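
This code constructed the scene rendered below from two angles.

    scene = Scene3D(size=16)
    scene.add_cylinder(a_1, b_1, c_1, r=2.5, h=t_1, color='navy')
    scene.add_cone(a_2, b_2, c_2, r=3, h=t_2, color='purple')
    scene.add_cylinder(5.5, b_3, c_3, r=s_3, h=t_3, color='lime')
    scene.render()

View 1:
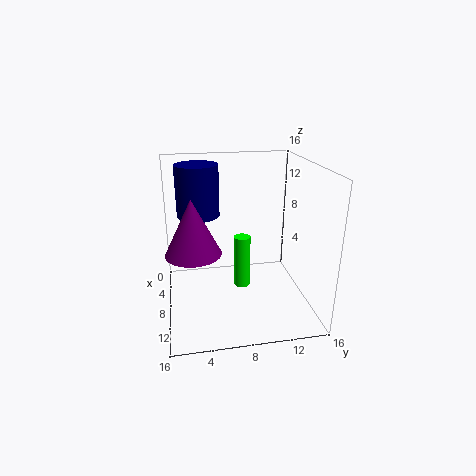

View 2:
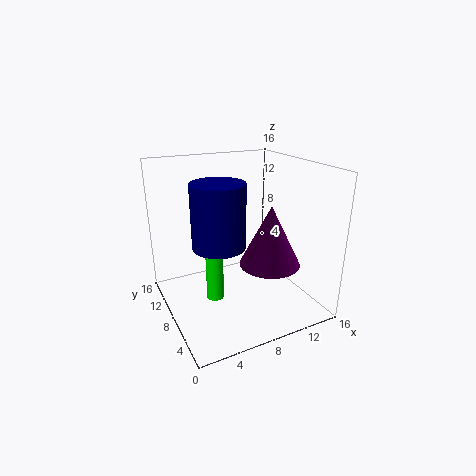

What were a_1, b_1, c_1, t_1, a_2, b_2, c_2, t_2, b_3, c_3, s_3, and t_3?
a_1 = 4
b_1 = 4
c_1 = 9.5
t_1 = 6
a_2 = 9
b_2 = 3
c_2 = 7
t_2 = 6
b_3 = 9
c_3 = 0.5
s_3 = 1
t_3 = 6.5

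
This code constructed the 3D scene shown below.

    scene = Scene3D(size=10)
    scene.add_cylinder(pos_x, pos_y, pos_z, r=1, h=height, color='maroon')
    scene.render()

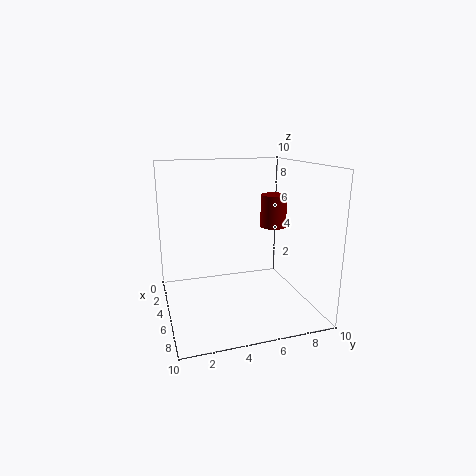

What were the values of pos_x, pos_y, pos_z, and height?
pos_x = 3, pos_y = 8.5, pos_z = 5, height = 2.5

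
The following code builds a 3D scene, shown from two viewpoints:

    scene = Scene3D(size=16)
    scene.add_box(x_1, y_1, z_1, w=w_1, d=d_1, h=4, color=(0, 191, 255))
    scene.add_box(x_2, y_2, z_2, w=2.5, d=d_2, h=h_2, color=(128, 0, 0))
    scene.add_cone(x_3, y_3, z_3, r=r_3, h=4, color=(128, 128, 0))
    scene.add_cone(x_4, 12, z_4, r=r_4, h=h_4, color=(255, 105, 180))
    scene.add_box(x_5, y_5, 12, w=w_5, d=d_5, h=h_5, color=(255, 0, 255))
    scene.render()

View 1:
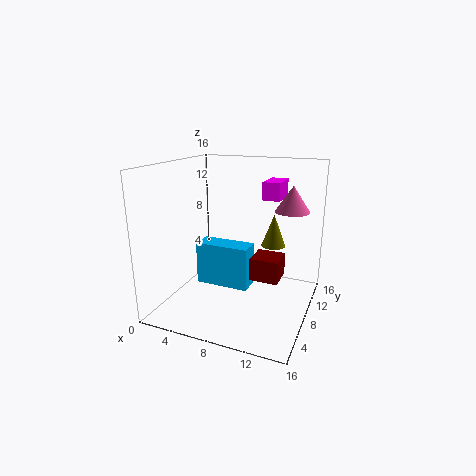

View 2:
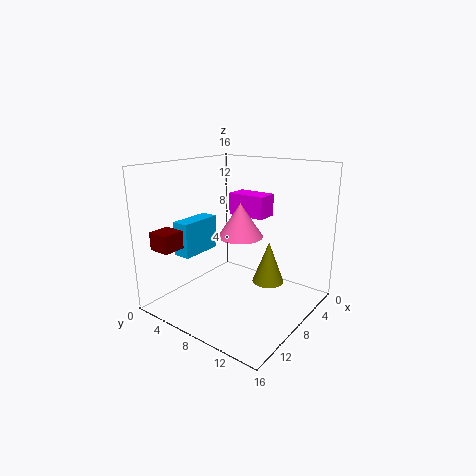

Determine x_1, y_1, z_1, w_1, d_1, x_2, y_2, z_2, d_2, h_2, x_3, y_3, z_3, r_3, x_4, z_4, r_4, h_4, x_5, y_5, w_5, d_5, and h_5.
x_1 = 6.5, y_1 = 1.5, z_1 = 5.5, w_1 = 5, d_1 = 2, x_2 = 12, y_2 = 1, z_2 = 7, d_2 = 2.5, h_2 = 2, x_3 = 10.5, y_3 = 13.5, z_3 = 5.5, r_3 = 1.5, x_4 = 13, z_4 = 10.5, r_4 = 2, h_4 = 3, x_5 = 10, y_5 = 10, w_5 = 2, d_5 = 3.5, h_5 = 2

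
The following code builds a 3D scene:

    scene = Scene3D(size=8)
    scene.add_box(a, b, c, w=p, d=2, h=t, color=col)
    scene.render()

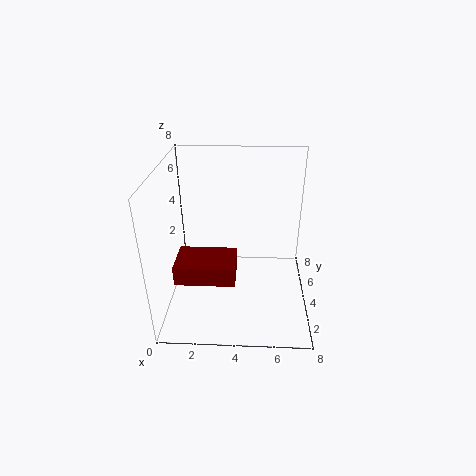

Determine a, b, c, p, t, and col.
a = 1, b = 1, c = 3, p = 3, t = 1, col = 'maroon'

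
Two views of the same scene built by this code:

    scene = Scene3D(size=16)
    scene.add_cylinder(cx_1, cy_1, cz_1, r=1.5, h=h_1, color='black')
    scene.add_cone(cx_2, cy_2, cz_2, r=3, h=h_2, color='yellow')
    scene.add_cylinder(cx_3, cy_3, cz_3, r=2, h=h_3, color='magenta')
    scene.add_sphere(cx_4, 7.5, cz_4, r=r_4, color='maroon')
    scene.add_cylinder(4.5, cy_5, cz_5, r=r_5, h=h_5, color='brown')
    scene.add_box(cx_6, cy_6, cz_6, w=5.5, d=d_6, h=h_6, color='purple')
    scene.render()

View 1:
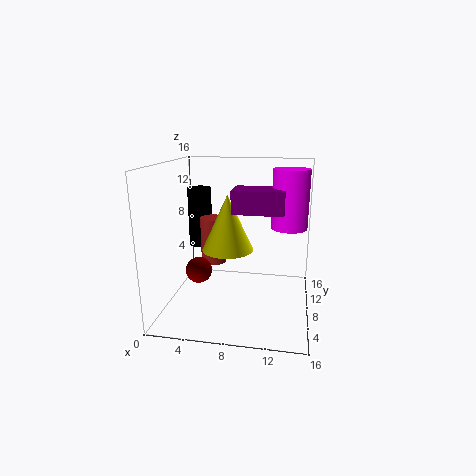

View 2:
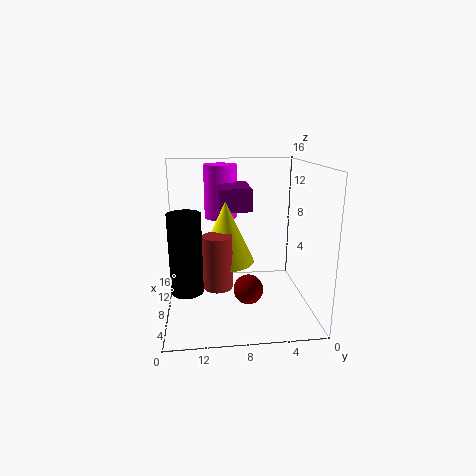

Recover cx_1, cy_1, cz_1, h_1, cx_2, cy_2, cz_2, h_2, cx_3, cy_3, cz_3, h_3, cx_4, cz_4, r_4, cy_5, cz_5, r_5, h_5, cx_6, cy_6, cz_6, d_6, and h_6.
cx_1 = 2; cy_1 = 13.5; cz_1 = 5; h_1 = 7.5; cx_2 = 6.5; cy_2 = 9.5; cz_2 = 6; h_2 = 6.5; cx_3 = 13.5; cy_3 = 9.5; cz_3 = 9; h_3 = 6.5; cx_4 = 3.5; cz_4 = 4; r_4 = 1.5; cy_5 = 10.5; cz_5 = 4; r_5 = 1.5; h_5 = 5.5; cx_6 = 7.5; cy_6 = 6.5; cz_6 = 11; d_6 = 3.5; h_6 = 2.5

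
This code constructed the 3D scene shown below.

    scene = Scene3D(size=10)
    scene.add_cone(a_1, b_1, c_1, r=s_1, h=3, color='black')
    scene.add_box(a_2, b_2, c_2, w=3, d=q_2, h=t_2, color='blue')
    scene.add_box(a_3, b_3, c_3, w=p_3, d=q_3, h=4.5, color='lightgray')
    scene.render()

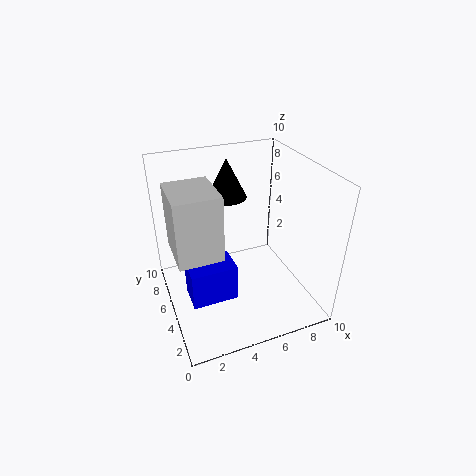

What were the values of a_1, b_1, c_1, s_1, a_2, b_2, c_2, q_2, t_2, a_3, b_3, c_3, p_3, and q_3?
a_1 = 5.5
b_1 = 8.5
c_1 = 6.5
s_1 = 1.5
a_2 = 1
b_2 = 2.5
c_2 = 2
q_2 = 2
t_2 = 2.5
a_3 = 0.5
b_3 = 3.5
c_3 = 4.5
p_3 = 3
q_3 = 3.5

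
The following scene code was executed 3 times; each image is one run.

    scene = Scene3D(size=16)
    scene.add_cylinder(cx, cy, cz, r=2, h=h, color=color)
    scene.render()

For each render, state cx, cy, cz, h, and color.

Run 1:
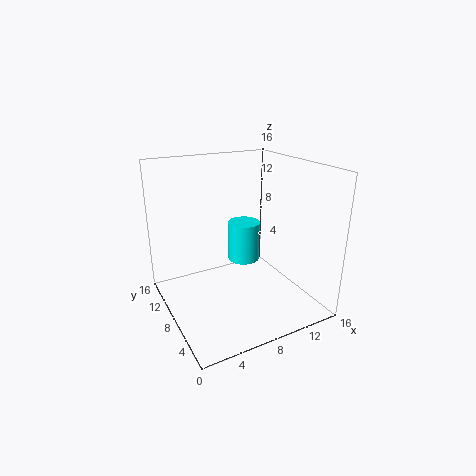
cx = 11, cy = 12, cz = 3, h = 5, color = 'cyan'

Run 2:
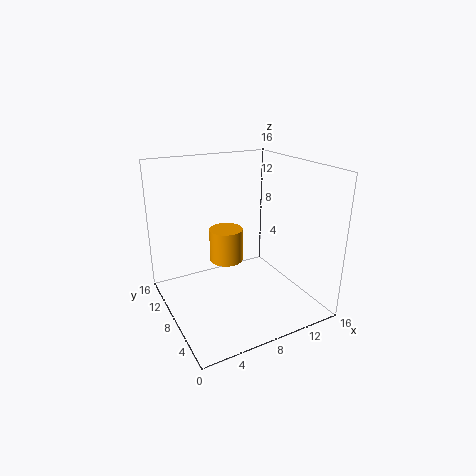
cx = 8, cy = 11, cz = 4, h = 4, color = 'orange'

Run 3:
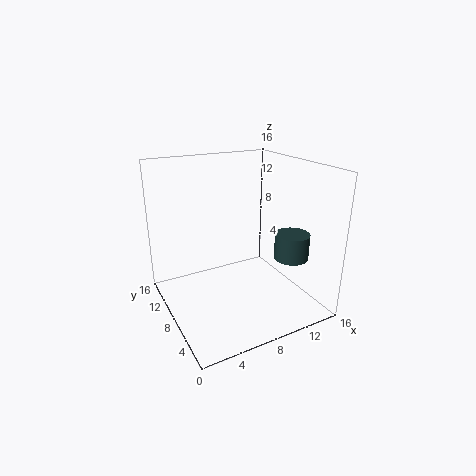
cx = 14, cy = 6, cz = 5, h = 3, color = 'darkslategray'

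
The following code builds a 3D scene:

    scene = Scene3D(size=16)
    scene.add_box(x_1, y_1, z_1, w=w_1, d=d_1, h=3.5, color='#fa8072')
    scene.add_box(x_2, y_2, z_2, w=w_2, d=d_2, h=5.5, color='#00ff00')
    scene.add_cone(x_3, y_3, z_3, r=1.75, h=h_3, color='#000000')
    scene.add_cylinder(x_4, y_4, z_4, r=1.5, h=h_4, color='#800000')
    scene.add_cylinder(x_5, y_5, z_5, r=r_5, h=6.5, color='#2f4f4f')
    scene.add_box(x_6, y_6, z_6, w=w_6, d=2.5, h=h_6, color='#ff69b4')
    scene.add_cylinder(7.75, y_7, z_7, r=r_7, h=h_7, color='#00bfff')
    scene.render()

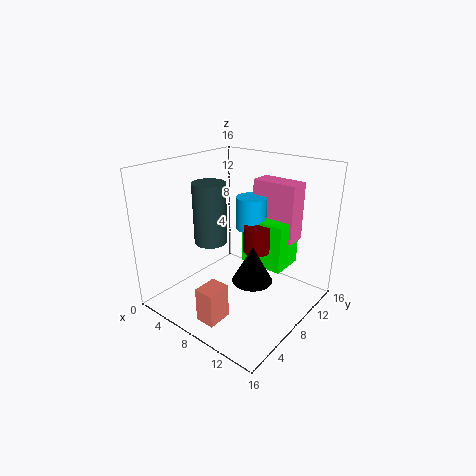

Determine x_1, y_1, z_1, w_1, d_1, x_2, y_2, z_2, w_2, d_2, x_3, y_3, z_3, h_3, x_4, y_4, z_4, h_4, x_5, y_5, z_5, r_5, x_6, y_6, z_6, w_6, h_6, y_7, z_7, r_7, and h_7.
x_1 = 9, y_1 = 0.25, z_1 = 2.25, w_1 = 2, d_1 = 2.5, x_2 = 7, y_2 = 10, z_2 = 4, w_2 = 5.25, d_2 = 4, x_3 = 14, y_3 = 2.5, z_3 = 7.75, h_3 = 3.25, x_4 = 9.5, y_4 = 9.5, z_4 = 6.25, h_4 = 3, x_5 = 6.25, y_5 = 5.5, z_5 = 8, r_5 = 1.75, x_6 = 7.25, y_6 = 11.75, z_6 = 7, w_6 = 5.25, h_6 = 6.75, y_7 = 10.75, z_7 = 8.25, r_7 = 1.75, h_7 = 3.75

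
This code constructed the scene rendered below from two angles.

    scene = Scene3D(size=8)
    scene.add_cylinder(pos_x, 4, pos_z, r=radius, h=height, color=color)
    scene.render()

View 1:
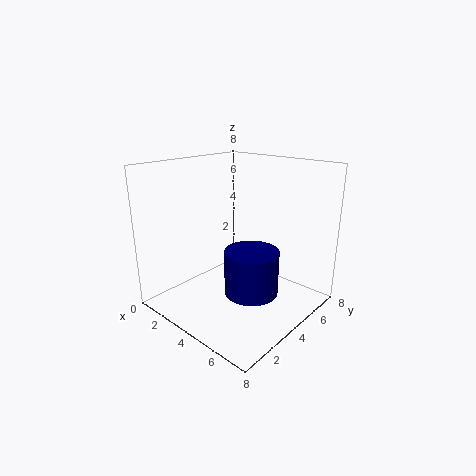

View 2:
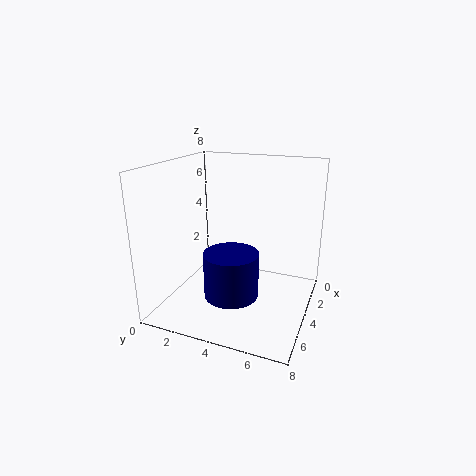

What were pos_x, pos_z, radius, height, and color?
pos_x = 5
pos_z = 1
radius = 1.5
height = 2.5
color = 'navy'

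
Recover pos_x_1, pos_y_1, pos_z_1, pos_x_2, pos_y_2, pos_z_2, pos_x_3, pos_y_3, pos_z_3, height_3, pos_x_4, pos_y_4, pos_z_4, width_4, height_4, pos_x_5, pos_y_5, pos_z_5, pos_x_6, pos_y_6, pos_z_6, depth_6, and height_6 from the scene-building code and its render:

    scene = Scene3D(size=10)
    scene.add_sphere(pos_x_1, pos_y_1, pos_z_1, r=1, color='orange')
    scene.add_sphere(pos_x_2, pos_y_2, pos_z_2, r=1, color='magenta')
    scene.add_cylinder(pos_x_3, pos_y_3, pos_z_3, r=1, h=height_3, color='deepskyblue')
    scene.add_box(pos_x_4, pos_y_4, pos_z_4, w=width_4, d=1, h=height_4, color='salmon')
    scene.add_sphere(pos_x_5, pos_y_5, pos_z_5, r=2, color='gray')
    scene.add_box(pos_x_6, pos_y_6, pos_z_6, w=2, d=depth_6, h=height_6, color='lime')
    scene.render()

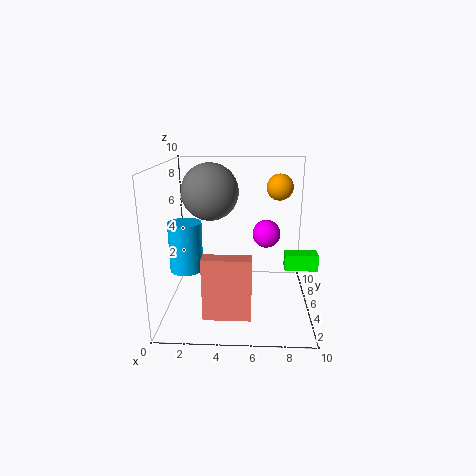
pos_x_1 = 8, pos_y_1 = 8, pos_z_1 = 8, pos_x_2 = 7, pos_y_2 = 6, pos_z_2 = 5, pos_x_3 = 2, pos_y_3 = 2, pos_z_3 = 4, height_3 = 3, pos_x_4 = 3, pos_y_4 = 1, pos_z_4 = 1, width_4 = 3, height_4 = 4, pos_x_5 = 3, pos_y_5 = 6, pos_z_5 = 8, pos_x_6 = 8, pos_y_6 = 2, pos_z_6 = 4, depth_6 = 1, height_6 = 1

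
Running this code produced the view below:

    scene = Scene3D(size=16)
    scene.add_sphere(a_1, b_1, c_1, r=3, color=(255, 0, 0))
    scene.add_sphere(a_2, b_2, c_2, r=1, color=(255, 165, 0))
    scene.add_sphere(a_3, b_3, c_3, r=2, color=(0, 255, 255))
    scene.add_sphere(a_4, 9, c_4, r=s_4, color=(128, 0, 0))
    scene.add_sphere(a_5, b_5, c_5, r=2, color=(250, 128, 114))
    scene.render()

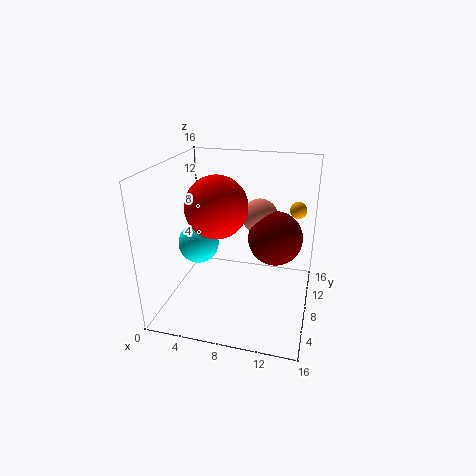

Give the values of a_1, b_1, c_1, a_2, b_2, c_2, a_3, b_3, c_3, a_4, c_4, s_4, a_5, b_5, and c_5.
a_1 = 7
b_1 = 4
c_1 = 13
a_2 = 14
b_2 = 13
c_2 = 10
a_3 = 5
b_3 = 4
c_3 = 9
a_4 = 12
c_4 = 8
s_4 = 3
a_5 = 10
b_5 = 10
c_5 = 10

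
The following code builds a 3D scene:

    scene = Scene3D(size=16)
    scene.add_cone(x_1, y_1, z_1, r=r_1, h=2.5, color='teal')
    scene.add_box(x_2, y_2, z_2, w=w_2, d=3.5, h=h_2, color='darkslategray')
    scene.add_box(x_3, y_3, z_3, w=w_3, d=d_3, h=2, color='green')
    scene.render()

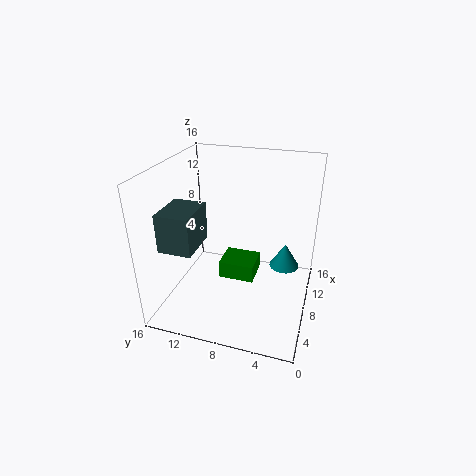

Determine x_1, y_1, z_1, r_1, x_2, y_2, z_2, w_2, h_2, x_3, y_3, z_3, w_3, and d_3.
x_1 = 6.5; y_1 = 2.5; z_1 = 6.5; r_1 = 1.5; x_2 = 2; y_2 = 11; z_2 = 8.5; w_2 = 4.5; h_2 = 4; x_3 = 7; y_3 = 6; z_3 = 3; w_3 = 3.5; d_3 = 4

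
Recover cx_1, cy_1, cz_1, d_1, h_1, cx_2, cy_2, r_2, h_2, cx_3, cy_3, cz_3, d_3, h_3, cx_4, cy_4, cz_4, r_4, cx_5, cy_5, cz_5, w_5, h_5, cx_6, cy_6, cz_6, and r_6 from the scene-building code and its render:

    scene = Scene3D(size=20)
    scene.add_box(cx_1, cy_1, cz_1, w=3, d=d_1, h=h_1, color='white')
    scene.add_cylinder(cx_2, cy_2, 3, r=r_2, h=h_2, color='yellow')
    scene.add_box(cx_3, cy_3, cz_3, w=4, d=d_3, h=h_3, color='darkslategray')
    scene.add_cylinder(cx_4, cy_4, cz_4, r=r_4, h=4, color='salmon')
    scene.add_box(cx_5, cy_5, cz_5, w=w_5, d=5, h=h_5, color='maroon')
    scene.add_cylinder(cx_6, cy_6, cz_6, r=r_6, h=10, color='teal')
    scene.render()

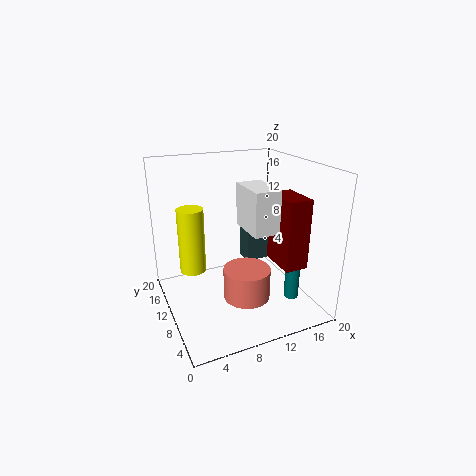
cx_1 = 8, cy_1 = 1, cz_1 = 14, d_1 = 5, h_1 = 5, cx_2 = 5, cy_2 = 16, r_2 = 2, h_2 = 10, cx_3 = 14, cy_3 = 15, cz_3 = 3, d_3 = 3, h_3 = 6, cx_4 = 9, cy_4 = 5, cz_4 = 4, r_4 = 3, cx_5 = 13, cy_5 = 2, cz_5 = 8, w_5 = 3, h_5 = 9, cx_6 = 16, cy_6 = 5, cz_6 = 2, r_6 = 1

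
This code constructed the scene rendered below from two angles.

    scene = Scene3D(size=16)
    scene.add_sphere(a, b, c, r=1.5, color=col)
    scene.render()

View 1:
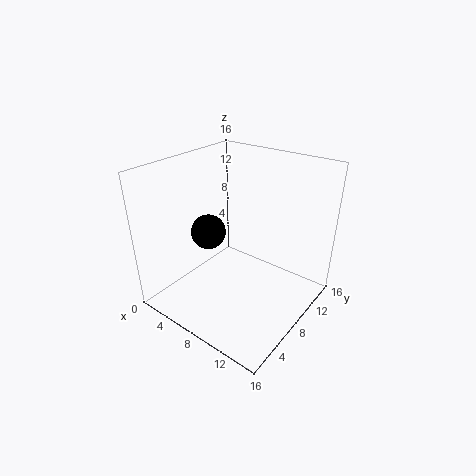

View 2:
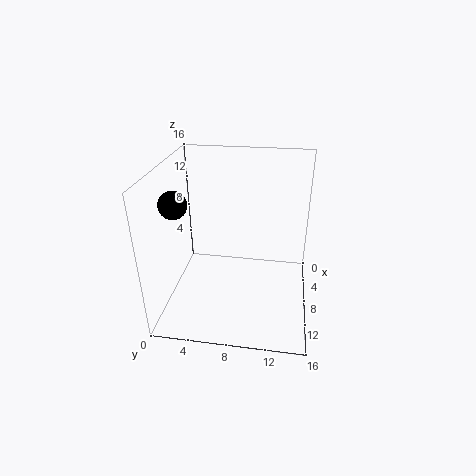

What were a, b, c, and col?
a = 9.75; b = 1.5; c = 12.25; col = 'black'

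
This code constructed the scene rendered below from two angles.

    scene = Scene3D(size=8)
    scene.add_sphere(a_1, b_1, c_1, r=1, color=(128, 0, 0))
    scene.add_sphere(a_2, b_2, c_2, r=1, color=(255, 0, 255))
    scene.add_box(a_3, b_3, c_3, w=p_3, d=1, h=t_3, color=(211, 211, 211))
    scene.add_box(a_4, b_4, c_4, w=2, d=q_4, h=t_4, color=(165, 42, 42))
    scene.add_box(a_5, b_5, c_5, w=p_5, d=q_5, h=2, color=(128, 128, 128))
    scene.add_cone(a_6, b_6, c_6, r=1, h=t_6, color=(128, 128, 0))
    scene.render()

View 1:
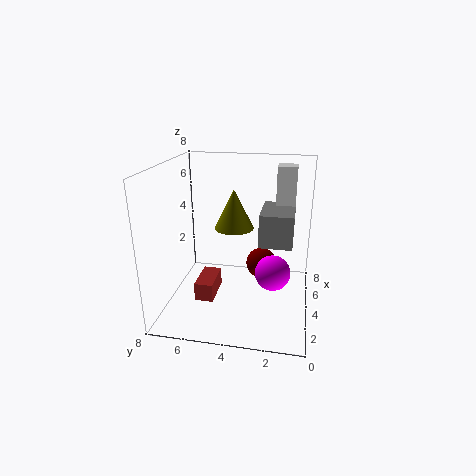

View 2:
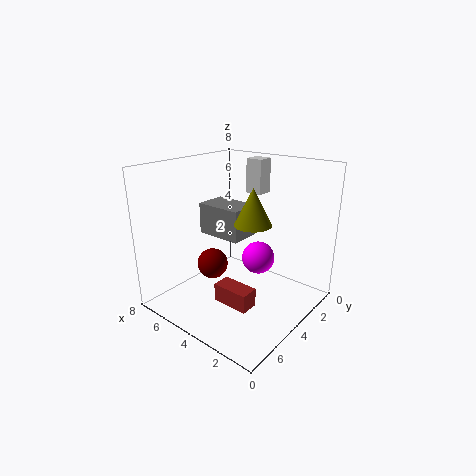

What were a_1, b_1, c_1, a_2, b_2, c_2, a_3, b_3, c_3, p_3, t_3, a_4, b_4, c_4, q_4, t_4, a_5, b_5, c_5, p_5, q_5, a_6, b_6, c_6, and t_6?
a_1 = 7
b_1 = 3
c_1 = 1
a_2 = 4
b_2 = 2
c_2 = 2
a_3 = 4
b_3 = 1
c_3 = 6
p_3 = 1
t_3 = 2
a_4 = 2
b_4 = 5
c_4 = 1
q_4 = 1
t_4 = 1
a_5 = 5
b_5 = 1
c_5 = 3
p_5 = 3
q_5 = 2
a_6 = 3
b_6 = 4
c_6 = 5
t_6 = 2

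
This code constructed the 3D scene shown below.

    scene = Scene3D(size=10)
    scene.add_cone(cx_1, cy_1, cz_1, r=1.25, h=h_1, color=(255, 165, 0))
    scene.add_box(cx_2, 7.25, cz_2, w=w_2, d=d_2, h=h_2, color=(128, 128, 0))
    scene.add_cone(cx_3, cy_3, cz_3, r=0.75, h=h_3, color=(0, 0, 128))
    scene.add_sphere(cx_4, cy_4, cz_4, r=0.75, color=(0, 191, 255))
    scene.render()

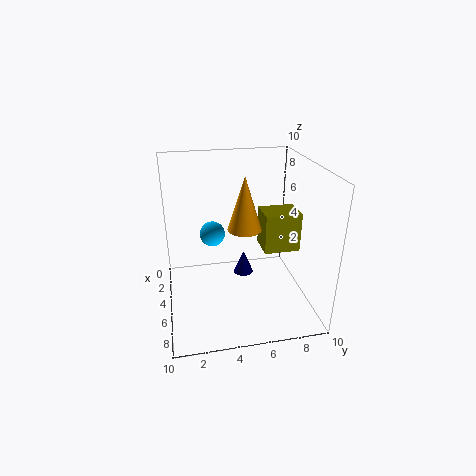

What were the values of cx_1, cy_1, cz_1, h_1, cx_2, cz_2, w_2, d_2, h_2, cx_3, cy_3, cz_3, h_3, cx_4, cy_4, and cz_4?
cx_1 = 3.75; cy_1 = 5.75; cz_1 = 5; h_1 = 4; cx_2 = 2; cz_2 = 3; w_2 = 2.25; d_2 = 2.75; h_2 = 3; cx_3 = 3.5; cy_3 = 5.75; cz_3 = 1.25; h_3 = 1.75; cx_4 = 7; cy_4 = 3; cz_4 = 6.5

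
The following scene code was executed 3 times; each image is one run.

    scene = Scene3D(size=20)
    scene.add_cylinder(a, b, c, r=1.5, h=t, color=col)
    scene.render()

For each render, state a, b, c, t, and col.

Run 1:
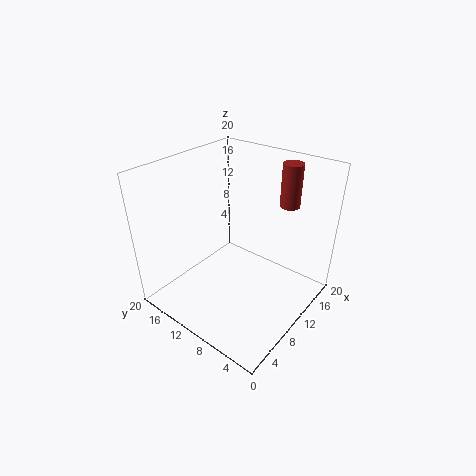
a = 18.5; b = 7; c = 12.5; t = 6.5; col = 'brown'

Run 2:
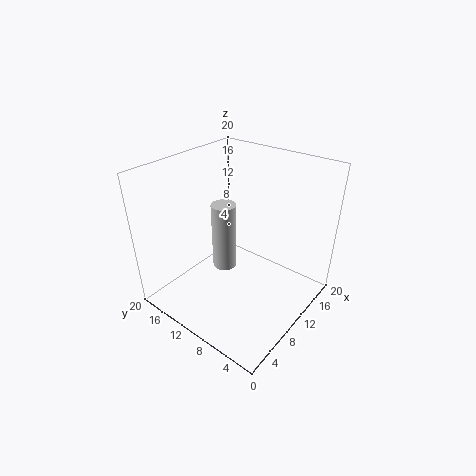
a = 6; b = 9; c = 8.5; t = 8.5; col = 'lightgray'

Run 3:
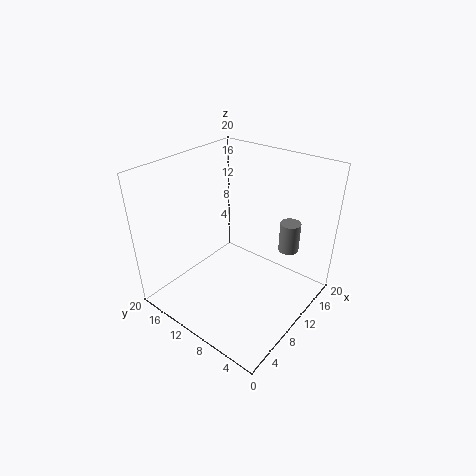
a = 16.5; b = 5.5; c = 6.5; t = 4.5; col = 'gray'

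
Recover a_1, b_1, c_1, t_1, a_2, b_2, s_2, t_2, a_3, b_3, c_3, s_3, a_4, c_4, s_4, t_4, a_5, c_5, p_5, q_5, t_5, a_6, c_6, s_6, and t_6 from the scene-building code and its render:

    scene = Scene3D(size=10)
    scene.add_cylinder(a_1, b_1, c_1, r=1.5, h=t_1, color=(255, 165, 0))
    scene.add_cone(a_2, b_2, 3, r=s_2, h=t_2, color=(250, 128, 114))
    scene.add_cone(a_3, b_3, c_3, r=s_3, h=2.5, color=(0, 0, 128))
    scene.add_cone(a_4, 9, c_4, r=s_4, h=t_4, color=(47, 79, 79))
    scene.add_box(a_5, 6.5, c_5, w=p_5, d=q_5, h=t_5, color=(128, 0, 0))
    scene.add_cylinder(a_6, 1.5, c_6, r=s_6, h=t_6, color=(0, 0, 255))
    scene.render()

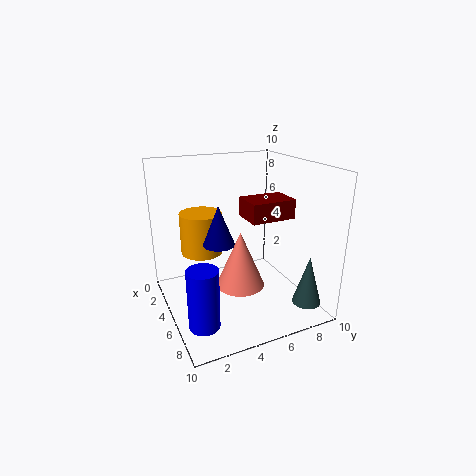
a_1 = 3; b_1 = 3; c_1 = 3.5; t_1 = 3; a_2 = 7.5; b_2 = 4; s_2 = 1.5; t_2 = 3.5; a_3 = 6.5; b_3 = 3; c_3 = 5.5; s_3 = 1; a_4 = 8; c_4 = 0.5; s_4 = 1; t_4 = 3.5; a_5 = 2; c_5 = 5.5; p_5 = 2.5; q_5 = 3.5; t_5 = 1.5; a_6 = 7.5; c_6 = 0.5; s_6 = 1; t_6 = 4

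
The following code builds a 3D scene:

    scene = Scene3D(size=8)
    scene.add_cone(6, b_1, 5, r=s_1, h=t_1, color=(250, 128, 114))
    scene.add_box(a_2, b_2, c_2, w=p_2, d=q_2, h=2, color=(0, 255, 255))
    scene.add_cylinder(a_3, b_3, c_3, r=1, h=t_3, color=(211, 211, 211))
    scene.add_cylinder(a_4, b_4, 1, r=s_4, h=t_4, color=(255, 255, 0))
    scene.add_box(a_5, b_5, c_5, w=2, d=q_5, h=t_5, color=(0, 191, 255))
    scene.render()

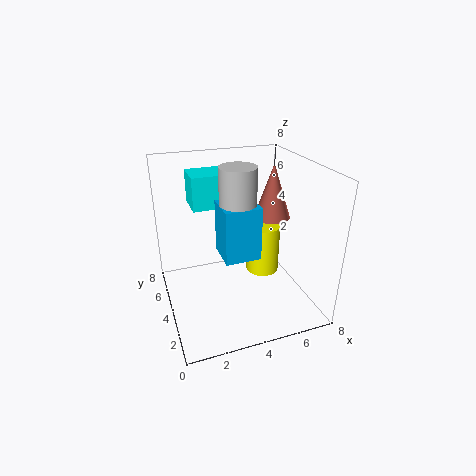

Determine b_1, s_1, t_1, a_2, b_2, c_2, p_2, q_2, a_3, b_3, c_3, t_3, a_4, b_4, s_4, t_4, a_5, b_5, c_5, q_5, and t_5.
b_1 = 4, s_1 = 1, t_1 = 3, a_2 = 2, b_2 = 6, c_2 = 5, p_2 = 3, q_2 = 2, a_3 = 4, b_3 = 4, c_3 = 6, t_3 = 2, a_4 = 6, b_4 = 5, s_4 = 1, t_4 = 3, a_5 = 3, b_5 = 3, c_5 = 3, q_5 = 2, t_5 = 3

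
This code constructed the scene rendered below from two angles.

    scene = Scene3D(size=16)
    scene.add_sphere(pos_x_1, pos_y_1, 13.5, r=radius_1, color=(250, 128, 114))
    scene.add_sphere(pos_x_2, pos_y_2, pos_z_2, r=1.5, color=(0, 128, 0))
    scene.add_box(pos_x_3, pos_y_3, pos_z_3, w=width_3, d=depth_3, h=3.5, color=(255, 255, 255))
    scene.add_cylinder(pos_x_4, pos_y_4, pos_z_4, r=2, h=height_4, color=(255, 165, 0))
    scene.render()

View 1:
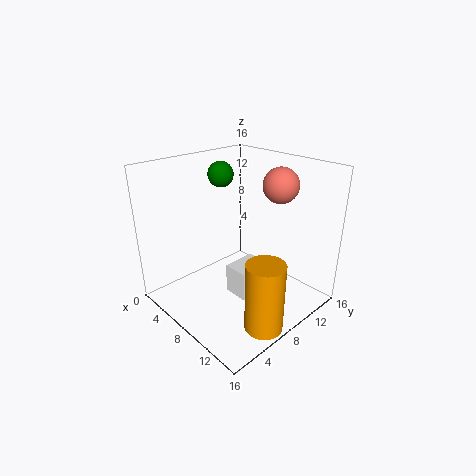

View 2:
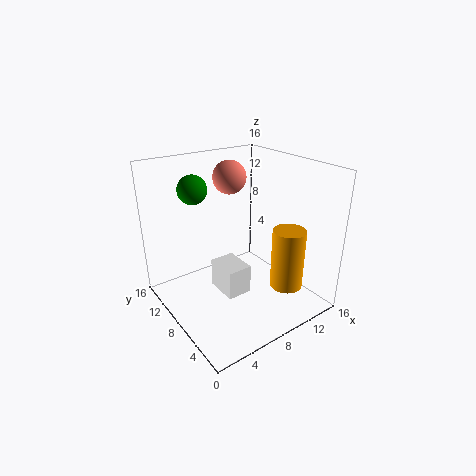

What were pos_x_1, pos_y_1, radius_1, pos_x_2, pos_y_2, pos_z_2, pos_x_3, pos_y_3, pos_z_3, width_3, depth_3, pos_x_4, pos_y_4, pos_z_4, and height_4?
pos_x_1 = 10
pos_y_1 = 12.5
radius_1 = 2
pos_x_2 = 3.5
pos_y_2 = 9.5
pos_z_2 = 14
pos_x_3 = 6.5
pos_y_3 = 7.5
pos_z_3 = 0.5
width_3 = 3
depth_3 = 4
pos_x_4 = 14
pos_y_4 = 6
pos_z_4 = 0.5
height_4 = 7.5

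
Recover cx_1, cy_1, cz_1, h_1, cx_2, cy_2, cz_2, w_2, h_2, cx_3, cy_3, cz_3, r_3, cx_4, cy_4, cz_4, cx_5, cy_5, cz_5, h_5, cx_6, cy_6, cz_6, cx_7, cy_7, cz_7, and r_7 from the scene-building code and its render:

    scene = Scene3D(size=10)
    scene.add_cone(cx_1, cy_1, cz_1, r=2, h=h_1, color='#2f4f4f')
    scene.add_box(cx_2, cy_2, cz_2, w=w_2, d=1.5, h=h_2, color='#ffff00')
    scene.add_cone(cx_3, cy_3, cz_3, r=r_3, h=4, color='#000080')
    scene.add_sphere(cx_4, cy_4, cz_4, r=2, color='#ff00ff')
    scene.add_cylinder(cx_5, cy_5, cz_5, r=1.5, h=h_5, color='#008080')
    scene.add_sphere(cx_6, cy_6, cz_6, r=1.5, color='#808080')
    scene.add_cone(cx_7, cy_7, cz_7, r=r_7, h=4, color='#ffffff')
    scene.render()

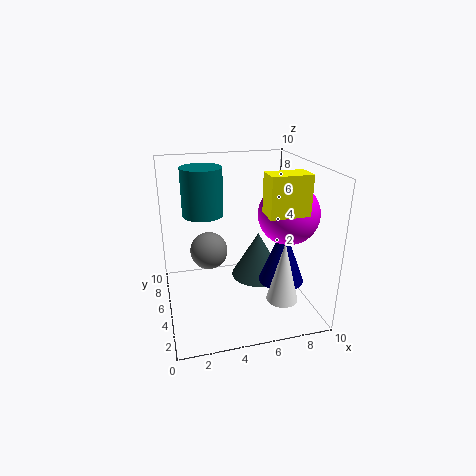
cx_1 = 7
cy_1 = 6.5
cz_1 = 1
h_1 = 3.5
cx_2 = 6
cy_2 = 1.5
cz_2 = 7.5
w_2 = 2.5
h_2 = 2.5
cx_3 = 7.5
cy_3 = 3
cz_3 = 2.5
r_3 = 1.5
cx_4 = 8
cy_4 = 3.5
cz_4 = 7
cx_5 = 3
cy_5 = 7.5
cz_5 = 6
h_5 = 3.5
cx_6 = 3.5
cy_6 = 8.5
cz_6 = 2.5
cx_7 = 7
cy_7 = 1.5
cz_7 = 2
r_7 = 1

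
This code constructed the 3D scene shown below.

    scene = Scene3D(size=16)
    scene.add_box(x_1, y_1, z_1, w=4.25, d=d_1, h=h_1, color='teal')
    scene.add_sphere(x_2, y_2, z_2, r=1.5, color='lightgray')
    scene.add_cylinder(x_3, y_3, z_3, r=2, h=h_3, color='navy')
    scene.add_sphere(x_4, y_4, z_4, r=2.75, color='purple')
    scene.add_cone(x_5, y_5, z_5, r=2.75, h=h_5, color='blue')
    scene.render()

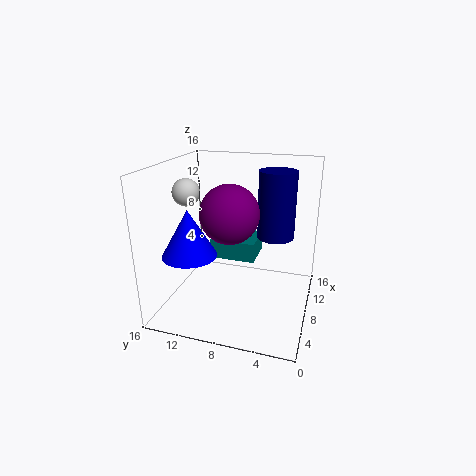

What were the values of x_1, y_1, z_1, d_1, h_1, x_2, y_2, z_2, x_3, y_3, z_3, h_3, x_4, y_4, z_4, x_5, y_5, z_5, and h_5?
x_1 = 8.25; y_1 = 6.25; z_1 = 5; d_1 = 5.25; h_1 = 2.25; x_2 = 7; y_2 = 13.5; z_2 = 13; x_3 = 9; y_3 = 4; z_3 = 8.25; h_3 = 7.25; x_4 = 3; y_4 = 7.25; z_4 = 12.5; x_5 = 3; y_5 = 11.5; z_5 = 7.75; h_5 = 4.75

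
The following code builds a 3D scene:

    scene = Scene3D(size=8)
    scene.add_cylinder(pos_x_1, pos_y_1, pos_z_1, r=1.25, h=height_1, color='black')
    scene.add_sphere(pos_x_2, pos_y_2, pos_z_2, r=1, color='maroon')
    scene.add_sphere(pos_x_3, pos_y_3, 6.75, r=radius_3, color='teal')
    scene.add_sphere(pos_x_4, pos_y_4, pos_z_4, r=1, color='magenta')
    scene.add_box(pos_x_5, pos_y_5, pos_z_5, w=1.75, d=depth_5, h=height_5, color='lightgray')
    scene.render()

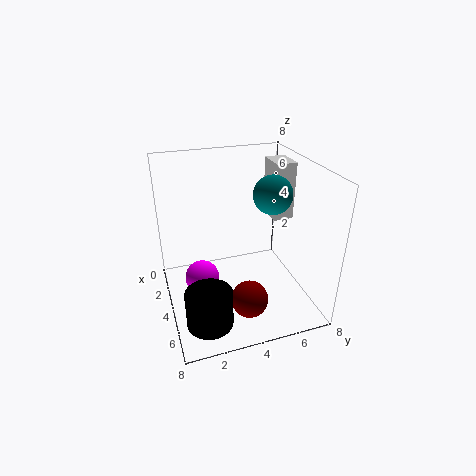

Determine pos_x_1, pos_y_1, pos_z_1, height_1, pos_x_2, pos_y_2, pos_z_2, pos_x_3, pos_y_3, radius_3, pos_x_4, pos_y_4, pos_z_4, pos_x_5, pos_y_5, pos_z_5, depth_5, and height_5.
pos_x_1 = 6; pos_y_1 = 1.75; pos_z_1 = 0.25; height_1 = 2; pos_x_2 = 6; pos_y_2 = 4; pos_z_2 = 1.25; pos_x_3 = 5; pos_y_3 = 5.5; radius_3 = 1; pos_x_4 = 3.25; pos_y_4 = 2; pos_z_4 = 1.25; pos_x_5 = 1; pos_y_5 = 6.75; pos_z_5 = 4; depth_5 = 1.25; height_5 = 3.5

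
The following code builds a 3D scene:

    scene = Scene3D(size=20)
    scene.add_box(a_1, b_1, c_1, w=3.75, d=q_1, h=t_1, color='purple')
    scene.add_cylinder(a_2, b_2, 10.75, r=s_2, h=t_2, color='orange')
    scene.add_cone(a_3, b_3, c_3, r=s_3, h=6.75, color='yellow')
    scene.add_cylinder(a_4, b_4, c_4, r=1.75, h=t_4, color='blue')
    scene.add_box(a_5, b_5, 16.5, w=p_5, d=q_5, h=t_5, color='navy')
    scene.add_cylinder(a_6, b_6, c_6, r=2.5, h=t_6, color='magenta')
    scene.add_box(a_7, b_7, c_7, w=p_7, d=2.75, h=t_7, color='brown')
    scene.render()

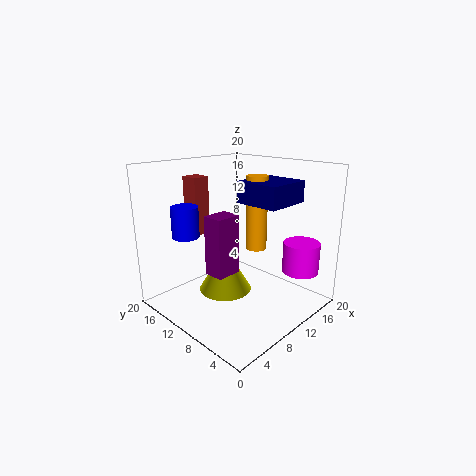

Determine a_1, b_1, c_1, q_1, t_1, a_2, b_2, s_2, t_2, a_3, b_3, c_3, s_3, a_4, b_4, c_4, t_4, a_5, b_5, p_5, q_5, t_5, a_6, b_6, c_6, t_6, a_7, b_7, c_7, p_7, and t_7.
a_1 = 6.5; b_1 = 10; c_1 = 4.75; q_1 = 3; t_1 = 8.5; a_2 = 7.75; b_2 = 4.75; s_2 = 1.25; t_2 = 8.75; a_3 = 10.75; b_3 = 13.5; c_3 = 0.5; s_3 = 4; a_4 = 3.25; b_4 = 12.75; c_4 = 11.25; t_4 = 4; a_5 = 5.75; b_5 = 0.75; p_5 = 5.5; q_5 = 5.25; t_5 = 2.5; a_6 = 15.25; b_6 = 3; c_6 = 5.5; t_6 = 4.25; a_7 = 7.75; b_7 = 16.25; c_7 = 9.25; p_7 = 2.5; t_7 = 8.5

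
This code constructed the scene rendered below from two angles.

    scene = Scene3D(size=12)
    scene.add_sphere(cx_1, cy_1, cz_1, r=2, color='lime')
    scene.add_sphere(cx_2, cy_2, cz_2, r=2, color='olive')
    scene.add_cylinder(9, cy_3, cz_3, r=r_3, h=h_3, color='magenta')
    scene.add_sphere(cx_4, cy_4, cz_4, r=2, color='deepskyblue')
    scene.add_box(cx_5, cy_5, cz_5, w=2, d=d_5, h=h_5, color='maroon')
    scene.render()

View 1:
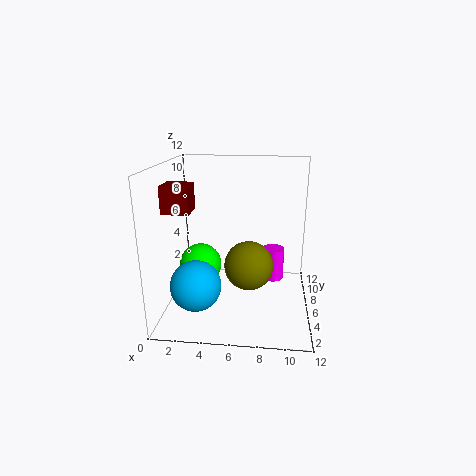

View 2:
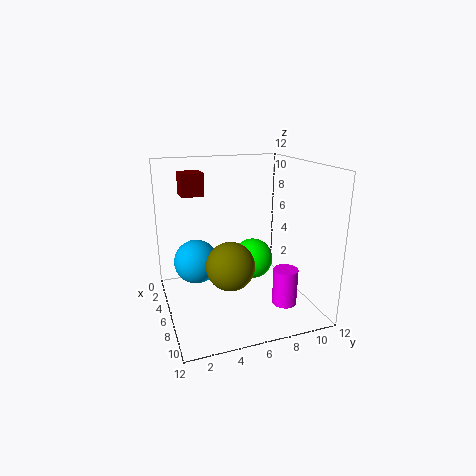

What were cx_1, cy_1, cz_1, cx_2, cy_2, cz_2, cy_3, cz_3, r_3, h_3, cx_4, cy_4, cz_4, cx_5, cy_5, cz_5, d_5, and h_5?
cx_1 = 2; cy_1 = 9; cz_1 = 2; cx_2 = 7; cy_2 = 5; cz_2 = 4; cy_3 = 9; cz_3 = 1; r_3 = 1; h_3 = 3; cx_4 = 3; cy_4 = 3; cz_4 = 3; cx_5 = 1; cy_5 = 2; cz_5 = 9; d_5 = 2; h_5 = 2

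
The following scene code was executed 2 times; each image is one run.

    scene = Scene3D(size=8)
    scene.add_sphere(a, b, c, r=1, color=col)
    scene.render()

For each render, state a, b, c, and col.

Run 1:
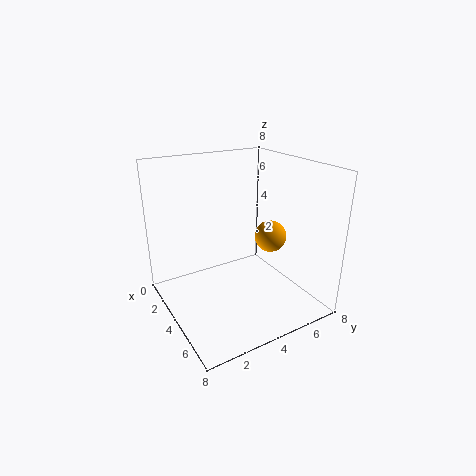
a = 3
b = 7
c = 3
col = 'orange'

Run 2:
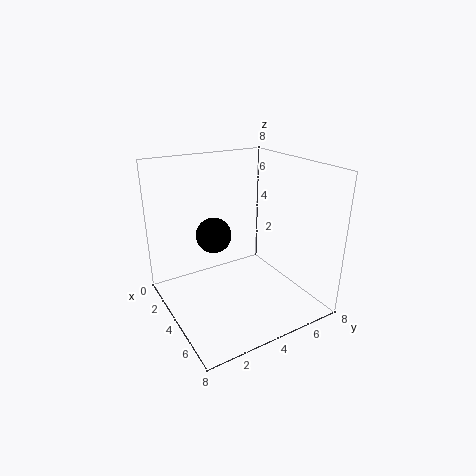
a = 3
b = 3
c = 4
col = 'black'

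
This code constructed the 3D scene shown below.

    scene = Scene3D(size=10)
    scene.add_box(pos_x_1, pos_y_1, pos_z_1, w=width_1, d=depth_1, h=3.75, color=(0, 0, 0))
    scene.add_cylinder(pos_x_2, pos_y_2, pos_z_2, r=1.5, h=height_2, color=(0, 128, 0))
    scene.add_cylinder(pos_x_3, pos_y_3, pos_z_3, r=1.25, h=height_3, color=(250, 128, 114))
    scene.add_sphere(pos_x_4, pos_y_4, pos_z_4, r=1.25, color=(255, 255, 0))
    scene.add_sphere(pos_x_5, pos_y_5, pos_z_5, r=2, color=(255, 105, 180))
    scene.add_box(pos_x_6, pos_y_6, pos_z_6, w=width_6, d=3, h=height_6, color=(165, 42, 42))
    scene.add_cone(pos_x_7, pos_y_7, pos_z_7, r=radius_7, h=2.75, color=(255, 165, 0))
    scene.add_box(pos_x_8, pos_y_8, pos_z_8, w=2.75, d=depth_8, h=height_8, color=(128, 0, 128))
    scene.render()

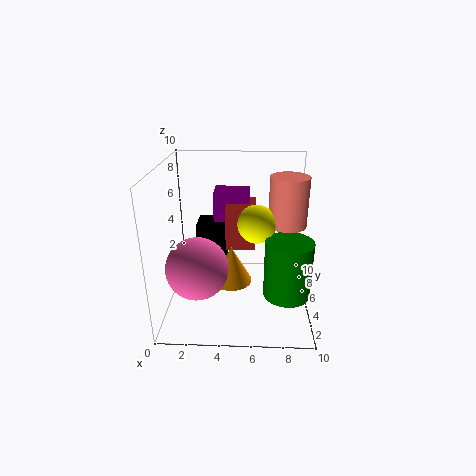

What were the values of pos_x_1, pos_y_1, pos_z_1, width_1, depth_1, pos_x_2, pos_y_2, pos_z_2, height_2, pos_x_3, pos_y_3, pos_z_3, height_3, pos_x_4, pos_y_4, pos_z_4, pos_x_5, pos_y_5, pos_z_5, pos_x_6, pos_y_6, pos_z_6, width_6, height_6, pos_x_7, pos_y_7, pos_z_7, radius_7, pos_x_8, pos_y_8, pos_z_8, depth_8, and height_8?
pos_x_1 = 1.75, pos_y_1 = 6.75, pos_z_1 = 1.25, width_1 = 2.25, depth_1 = 2.5, pos_x_2 = 8.25, pos_y_2 = 2.5, pos_z_2 = 2.25, height_2 = 3.75, pos_x_3 = 8.25, pos_y_3 = 4.5, pos_z_3 = 6.25, height_3 = 3.25, pos_x_4 = 6.25, pos_y_4 = 4, pos_z_4 = 6.5, pos_x_5 = 2.5, pos_y_5 = 2.5, pos_z_5 = 4, pos_x_6 = 4, pos_y_6 = 6.5, pos_z_6 = 3.25, width_6 = 2.25, height_6 = 3.25, pos_x_7 = 4.5, pos_y_7 = 5.5, pos_z_7 = 1.25, radius_7 = 1.5, pos_x_8 = 3, pos_y_8 = 7.75, pos_z_8 = 3.75, depth_8 = 2.25, height_8 = 3.5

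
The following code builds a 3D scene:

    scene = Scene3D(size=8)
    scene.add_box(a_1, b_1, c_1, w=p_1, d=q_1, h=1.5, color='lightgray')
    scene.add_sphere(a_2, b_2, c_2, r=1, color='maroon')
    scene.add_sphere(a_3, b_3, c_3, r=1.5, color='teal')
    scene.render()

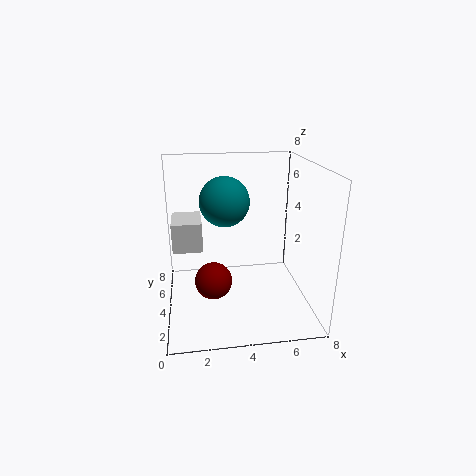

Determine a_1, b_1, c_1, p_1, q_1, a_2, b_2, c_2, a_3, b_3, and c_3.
a_1 = 0.5; b_1 = 2.5; c_1 = 4; p_1 = 1.5; q_1 = 2; a_2 = 2.5; b_2 = 3; c_2 = 2; a_3 = 3.5; b_3 = 6; c_3 = 5.5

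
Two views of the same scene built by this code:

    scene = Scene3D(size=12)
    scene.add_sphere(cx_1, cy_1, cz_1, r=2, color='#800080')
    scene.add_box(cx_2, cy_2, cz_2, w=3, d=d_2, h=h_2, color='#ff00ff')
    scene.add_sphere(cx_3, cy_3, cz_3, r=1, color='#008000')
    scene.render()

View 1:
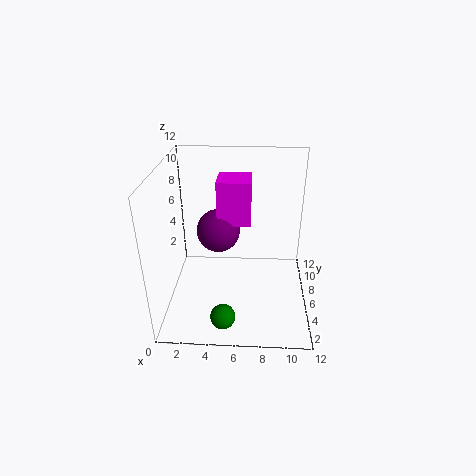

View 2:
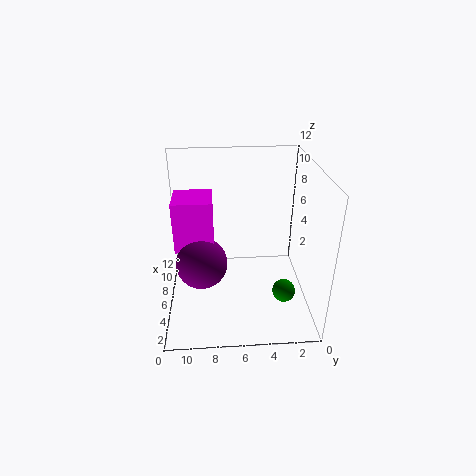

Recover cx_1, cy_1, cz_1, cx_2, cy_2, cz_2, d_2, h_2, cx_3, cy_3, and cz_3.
cx_1 = 4, cy_1 = 9, cz_1 = 5, cx_2 = 4, cy_2 = 8, cz_2 = 6, d_2 = 3, h_2 = 4, cx_3 = 5, cy_3 = 2, cz_3 = 1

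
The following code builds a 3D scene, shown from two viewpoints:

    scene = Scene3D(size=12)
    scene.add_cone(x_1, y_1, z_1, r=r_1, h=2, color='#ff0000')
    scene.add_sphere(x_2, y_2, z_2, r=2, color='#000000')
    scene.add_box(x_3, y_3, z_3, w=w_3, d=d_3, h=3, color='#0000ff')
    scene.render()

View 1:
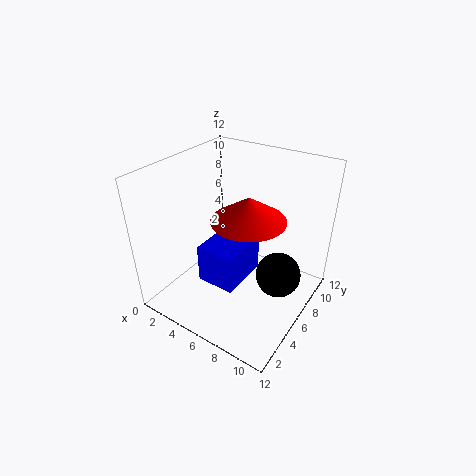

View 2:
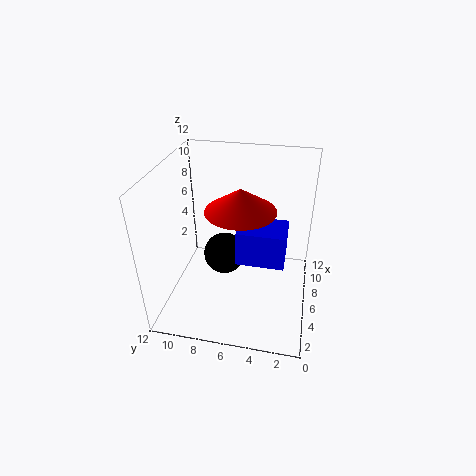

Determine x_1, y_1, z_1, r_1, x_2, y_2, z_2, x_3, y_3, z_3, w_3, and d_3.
x_1 = 7
y_1 = 6
z_1 = 8
r_1 = 3
x_2 = 9
y_2 = 8
z_2 = 2
x_3 = 5
y_3 = 2
z_3 = 4
w_3 = 3
d_3 = 4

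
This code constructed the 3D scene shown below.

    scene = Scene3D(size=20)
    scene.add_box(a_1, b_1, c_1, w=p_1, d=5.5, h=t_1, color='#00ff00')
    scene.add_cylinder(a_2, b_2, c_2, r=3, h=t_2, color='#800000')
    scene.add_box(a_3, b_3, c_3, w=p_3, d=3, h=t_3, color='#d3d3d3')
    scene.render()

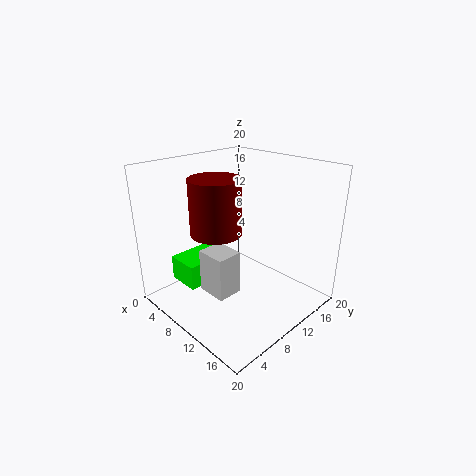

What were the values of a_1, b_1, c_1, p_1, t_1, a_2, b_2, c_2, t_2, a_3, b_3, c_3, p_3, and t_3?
a_1 = 8
b_1 = 0.5
c_1 = 7
p_1 = 4
t_1 = 3
a_2 = 12.5
b_2 = 4
c_2 = 13.5
t_2 = 6.5
a_3 = 13
b_3 = 1
c_3 = 7.5
p_3 = 3.5
t_3 = 5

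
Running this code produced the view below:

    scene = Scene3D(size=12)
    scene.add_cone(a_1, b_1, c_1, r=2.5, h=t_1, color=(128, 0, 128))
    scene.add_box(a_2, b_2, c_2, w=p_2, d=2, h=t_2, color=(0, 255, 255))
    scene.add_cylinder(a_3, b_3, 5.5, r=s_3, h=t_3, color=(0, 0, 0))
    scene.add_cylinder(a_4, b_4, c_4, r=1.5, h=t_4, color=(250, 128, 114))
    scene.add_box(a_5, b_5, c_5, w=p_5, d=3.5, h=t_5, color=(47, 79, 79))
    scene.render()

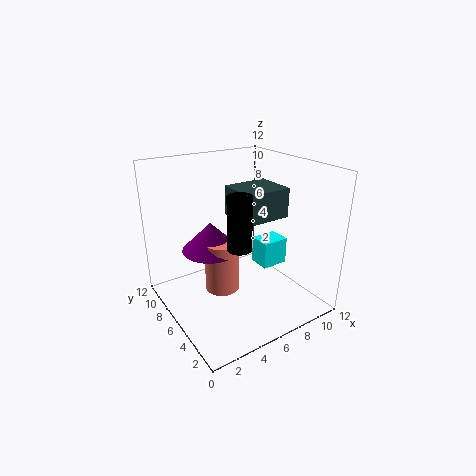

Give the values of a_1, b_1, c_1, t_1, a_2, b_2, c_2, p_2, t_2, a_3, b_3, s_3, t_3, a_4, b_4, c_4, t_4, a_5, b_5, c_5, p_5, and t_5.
a_1 = 4.5, b_1 = 8, c_1 = 4.5, t_1 = 2.5, a_2 = 9, b_2 = 6, c_2 = 2, p_2 = 2.5, t_2 = 2.5, a_3 = 5.5, b_3 = 5, s_3 = 1, t_3 = 4.5, a_4 = 5, b_4 = 7, c_4 = 1, t_4 = 4.5, a_5 = 6, b_5 = 4.5, c_5 = 7.5, p_5 = 4, t_5 = 2.5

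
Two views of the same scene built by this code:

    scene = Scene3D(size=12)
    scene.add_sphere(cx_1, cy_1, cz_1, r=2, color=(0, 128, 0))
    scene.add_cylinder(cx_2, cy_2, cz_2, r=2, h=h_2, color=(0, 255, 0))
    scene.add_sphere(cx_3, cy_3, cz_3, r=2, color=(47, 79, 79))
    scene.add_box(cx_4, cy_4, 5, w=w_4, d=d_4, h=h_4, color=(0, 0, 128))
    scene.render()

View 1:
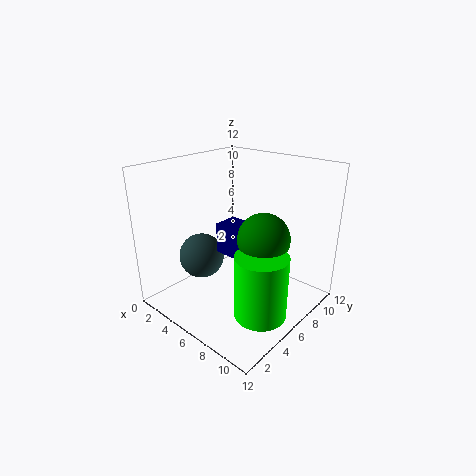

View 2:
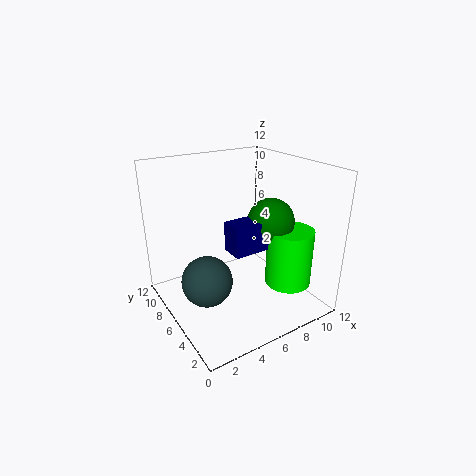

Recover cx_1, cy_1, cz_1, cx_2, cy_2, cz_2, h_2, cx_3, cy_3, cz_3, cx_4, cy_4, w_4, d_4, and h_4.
cx_1 = 9
cy_1 = 5.5
cz_1 = 7
cx_2 = 10
cy_2 = 4
cz_2 = 1.5
h_2 = 5
cx_3 = 2.5
cy_3 = 5
cz_3 = 3.5
cx_4 = 5
cy_4 = 4.5
w_4 = 3.5
d_4 = 2
h_4 = 2.5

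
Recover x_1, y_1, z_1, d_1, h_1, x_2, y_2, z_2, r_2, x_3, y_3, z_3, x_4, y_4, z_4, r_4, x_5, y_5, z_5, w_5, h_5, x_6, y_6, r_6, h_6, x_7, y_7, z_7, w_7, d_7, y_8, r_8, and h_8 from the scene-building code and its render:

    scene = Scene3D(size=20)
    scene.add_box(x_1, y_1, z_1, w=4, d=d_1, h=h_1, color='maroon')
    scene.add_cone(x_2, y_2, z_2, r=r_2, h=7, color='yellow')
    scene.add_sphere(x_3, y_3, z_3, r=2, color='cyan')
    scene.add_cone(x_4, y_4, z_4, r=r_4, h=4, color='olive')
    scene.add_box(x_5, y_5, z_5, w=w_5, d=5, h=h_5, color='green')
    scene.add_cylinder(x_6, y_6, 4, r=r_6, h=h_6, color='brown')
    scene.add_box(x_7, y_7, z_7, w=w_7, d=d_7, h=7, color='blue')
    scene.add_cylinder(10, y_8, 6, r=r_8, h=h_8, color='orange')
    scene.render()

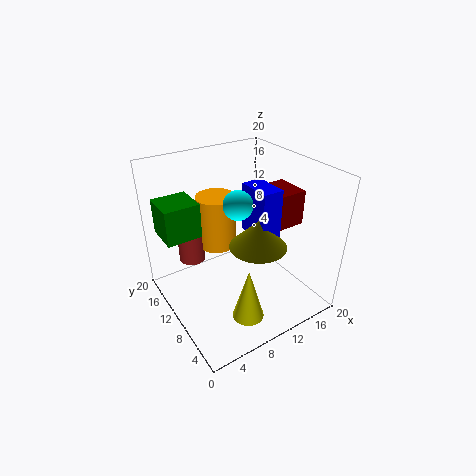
x_1 = 15
y_1 = 7
z_1 = 11
d_1 = 5
h_1 = 5
x_2 = 7
y_2 = 3
z_2 = 3
r_2 = 2
x_3 = 10
y_3 = 10
z_3 = 15
x_4 = 12
y_4 = 8
z_4 = 9
r_4 = 4
x_5 = 1
y_5 = 13
z_5 = 10
w_5 = 5
h_5 = 5
x_6 = 6
y_6 = 17
r_6 = 2
h_6 = 7
x_7 = 12
y_7 = 7
z_7 = 10
w_7 = 3
d_7 = 5
y_8 = 16
r_8 = 3
h_8 = 8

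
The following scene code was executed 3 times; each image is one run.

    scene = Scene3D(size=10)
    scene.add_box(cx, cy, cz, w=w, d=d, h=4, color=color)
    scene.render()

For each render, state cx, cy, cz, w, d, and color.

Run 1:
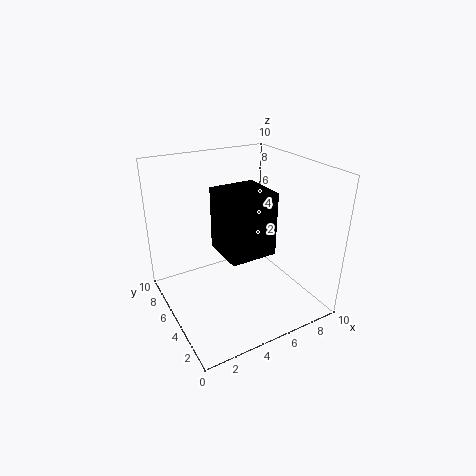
cx = 3, cy = 2, cz = 5, w = 3, d = 3, color = 'black'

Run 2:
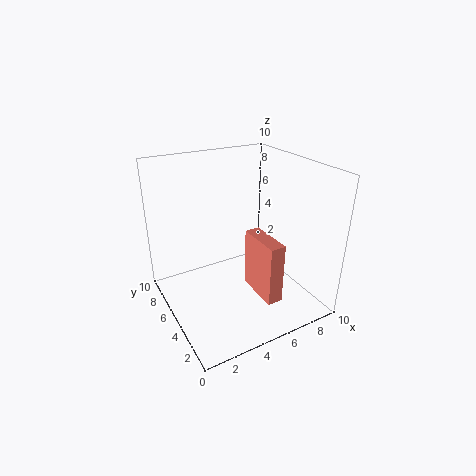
cx = 5, cy = 1, cz = 2, w = 1, d = 3, color = 'salmon'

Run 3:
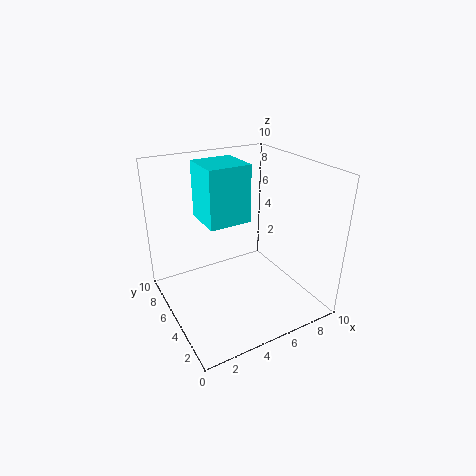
cx = 3, cy = 5, cz = 6, w = 3, d = 3, color = 'cyan'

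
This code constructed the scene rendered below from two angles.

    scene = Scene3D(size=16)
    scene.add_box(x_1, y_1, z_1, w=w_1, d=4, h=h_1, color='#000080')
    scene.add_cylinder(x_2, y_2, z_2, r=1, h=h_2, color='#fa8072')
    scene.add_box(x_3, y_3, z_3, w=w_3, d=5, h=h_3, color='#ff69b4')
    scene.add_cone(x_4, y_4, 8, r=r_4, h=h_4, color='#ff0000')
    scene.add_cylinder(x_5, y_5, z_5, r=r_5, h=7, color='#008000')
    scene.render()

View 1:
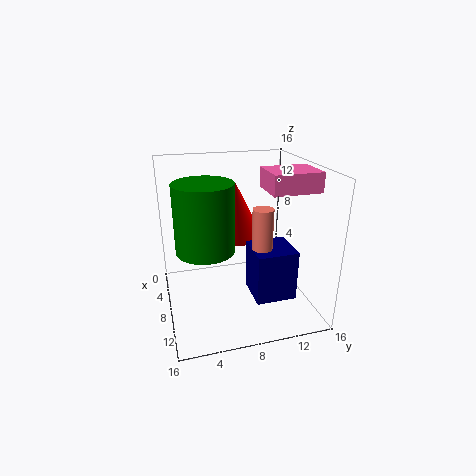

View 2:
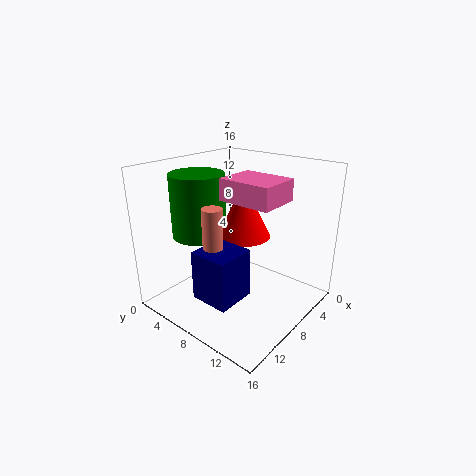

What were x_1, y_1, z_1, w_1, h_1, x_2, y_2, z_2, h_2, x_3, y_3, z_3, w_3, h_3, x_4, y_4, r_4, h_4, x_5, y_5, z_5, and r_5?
x_1 = 11
y_1 = 8
z_1 = 4
w_1 = 4
h_1 = 5
x_2 = 13
y_2 = 9
z_2 = 6
h_2 = 7
x_3 = 9
y_3 = 10
z_3 = 14
w_3 = 4
h_3 = 2
x_4 = 7
y_4 = 8
r_4 = 3
h_4 = 6
x_5 = 10
y_5 = 4
z_5 = 8
r_5 = 3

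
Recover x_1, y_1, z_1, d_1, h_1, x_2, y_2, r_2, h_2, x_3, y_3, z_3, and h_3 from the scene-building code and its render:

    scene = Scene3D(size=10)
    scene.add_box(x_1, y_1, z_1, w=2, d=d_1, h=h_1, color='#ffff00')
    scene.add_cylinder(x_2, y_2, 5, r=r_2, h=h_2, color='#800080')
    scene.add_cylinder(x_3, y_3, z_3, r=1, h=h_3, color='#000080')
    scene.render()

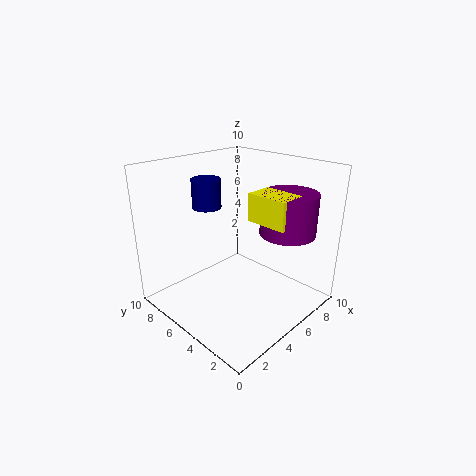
x_1 = 6; y_1 = 2; z_1 = 6; d_1 = 3; h_1 = 2; x_2 = 8; y_2 = 3; r_2 = 2; h_2 = 3; x_3 = 4; y_3 = 7; z_3 = 7; h_3 = 2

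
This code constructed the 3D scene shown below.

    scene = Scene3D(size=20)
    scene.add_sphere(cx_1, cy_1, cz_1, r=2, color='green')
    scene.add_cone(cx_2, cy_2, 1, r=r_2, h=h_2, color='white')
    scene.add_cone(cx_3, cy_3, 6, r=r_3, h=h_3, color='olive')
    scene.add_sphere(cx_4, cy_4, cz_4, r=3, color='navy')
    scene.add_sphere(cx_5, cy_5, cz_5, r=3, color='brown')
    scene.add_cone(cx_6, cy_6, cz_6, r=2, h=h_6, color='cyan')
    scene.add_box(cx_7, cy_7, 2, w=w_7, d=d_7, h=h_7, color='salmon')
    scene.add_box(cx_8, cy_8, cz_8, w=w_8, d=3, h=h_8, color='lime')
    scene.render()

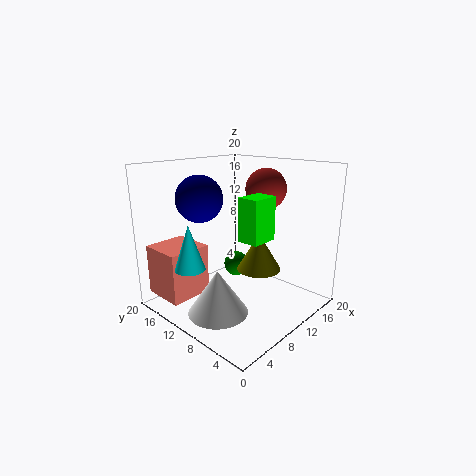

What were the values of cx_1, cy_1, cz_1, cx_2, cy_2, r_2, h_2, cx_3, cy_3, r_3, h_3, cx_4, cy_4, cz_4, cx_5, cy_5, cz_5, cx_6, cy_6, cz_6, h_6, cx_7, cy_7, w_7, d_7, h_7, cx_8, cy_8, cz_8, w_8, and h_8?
cx_1 = 15; cy_1 = 15; cz_1 = 3; cx_2 = 5; cy_2 = 9; r_2 = 4; h_2 = 6; cx_3 = 11; cy_3 = 7; r_3 = 3; h_3 = 5; cx_4 = 5; cy_4 = 12; cz_4 = 16; cx_5 = 16; cy_5 = 10; cz_5 = 16; cx_6 = 3; cy_6 = 12; cz_6 = 7; h_6 = 6; cx_7 = 1; cy_7 = 13; w_7 = 6; d_7 = 6; h_7 = 7; cx_8 = 9; cy_8 = 6; cz_8 = 10; w_8 = 4; h_8 = 6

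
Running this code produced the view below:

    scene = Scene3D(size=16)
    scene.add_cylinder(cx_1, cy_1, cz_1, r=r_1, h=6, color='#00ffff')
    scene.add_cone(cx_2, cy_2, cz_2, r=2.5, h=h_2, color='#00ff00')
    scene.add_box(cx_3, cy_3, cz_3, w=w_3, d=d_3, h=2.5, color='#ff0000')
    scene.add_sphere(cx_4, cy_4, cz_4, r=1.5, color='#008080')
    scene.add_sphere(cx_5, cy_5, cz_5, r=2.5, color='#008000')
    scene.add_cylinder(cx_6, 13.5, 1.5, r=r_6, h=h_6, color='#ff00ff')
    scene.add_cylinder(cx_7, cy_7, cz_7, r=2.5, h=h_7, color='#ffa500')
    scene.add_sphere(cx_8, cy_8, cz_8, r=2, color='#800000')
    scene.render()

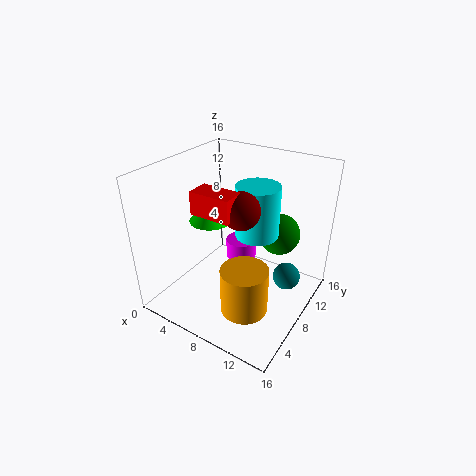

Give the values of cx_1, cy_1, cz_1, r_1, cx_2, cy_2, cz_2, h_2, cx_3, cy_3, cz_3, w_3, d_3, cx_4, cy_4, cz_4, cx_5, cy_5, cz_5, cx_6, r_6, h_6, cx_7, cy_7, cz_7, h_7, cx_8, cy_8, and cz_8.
cx_1 = 9
cy_1 = 10.5
cz_1 = 7.5
r_1 = 2.5
cx_2 = 3.5
cy_2 = 9
cz_2 = 8.5
h_2 = 3
cx_3 = 4.5
cy_3 = 4.5
cz_3 = 11.5
w_3 = 4.5
d_3 = 2.5
cx_4 = 13.5
cy_4 = 9.5
cz_4 = 4
cx_5 = 10.5
cy_5 = 13.5
cz_5 = 6.5
cx_6 = 5
r_6 = 2
h_6 = 2.5
cx_7 = 11
cy_7 = 4.5
cz_7 = 2
h_7 = 5
cx_8 = 9
cy_8 = 7
cz_8 = 12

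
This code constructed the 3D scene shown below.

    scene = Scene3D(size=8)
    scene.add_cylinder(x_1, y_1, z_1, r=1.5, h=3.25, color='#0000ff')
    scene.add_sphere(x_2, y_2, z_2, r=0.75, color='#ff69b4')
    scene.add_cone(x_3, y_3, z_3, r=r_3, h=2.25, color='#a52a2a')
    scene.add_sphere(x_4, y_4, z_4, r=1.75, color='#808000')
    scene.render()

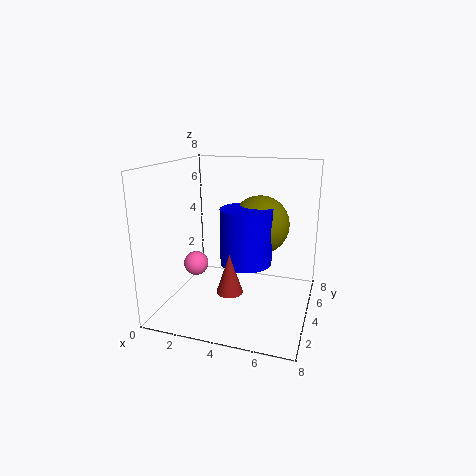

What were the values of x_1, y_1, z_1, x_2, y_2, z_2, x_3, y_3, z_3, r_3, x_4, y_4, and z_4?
x_1 = 4.25
y_1 = 4.75
z_1 = 2.25
x_2 = 1
y_2 = 4.75
z_2 = 1.75
x_3 = 3.75
y_3 = 3.25
z_3 = 1
r_3 = 0.75
x_4 = 4.75
y_4 = 6
z_4 = 4.25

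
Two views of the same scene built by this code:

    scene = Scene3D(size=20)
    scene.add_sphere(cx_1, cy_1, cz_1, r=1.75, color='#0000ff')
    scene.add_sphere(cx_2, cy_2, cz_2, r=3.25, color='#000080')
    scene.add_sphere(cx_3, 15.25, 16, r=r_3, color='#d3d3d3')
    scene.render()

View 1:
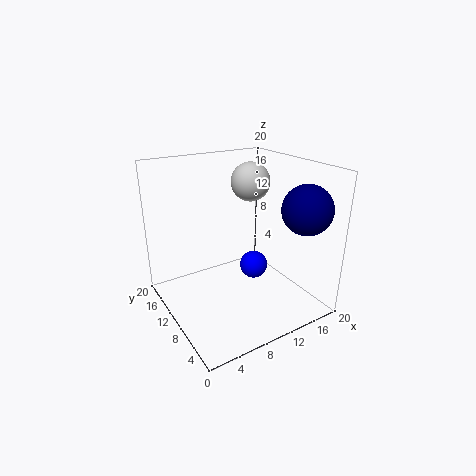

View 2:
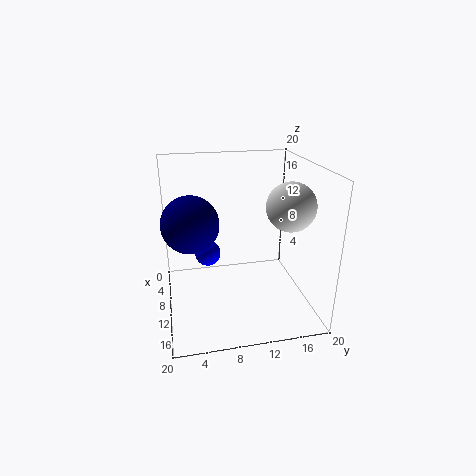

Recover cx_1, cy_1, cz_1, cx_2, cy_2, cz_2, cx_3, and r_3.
cx_1 = 9.75, cy_1 = 5.75, cz_1 = 8, cx_2 = 16, cy_2 = 3.25, cz_2 = 15, cx_3 = 15.5, r_3 = 3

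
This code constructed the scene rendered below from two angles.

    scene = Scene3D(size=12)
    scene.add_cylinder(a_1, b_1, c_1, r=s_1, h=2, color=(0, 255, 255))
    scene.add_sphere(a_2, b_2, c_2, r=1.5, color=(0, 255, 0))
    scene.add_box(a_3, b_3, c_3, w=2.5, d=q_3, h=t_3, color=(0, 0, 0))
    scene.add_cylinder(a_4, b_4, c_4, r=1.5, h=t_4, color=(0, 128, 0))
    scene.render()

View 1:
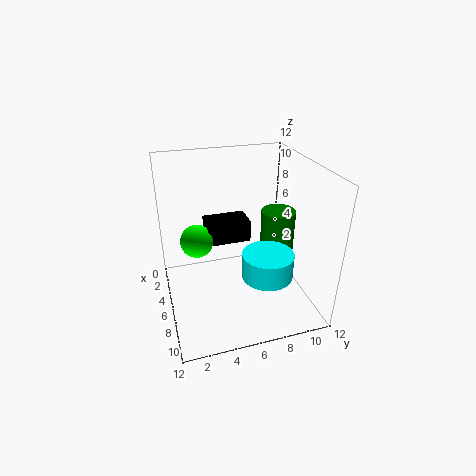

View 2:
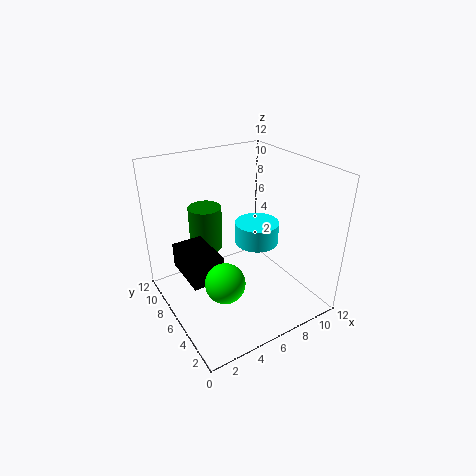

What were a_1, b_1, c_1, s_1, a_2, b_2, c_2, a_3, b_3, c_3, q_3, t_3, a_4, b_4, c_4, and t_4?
a_1 = 9; b_1 = 7.5; c_1 = 4; s_1 = 2; a_2 = 3; b_2 = 3; c_2 = 4.5; a_3 = 1; b_3 = 4; c_3 = 4; q_3 = 4; t_3 = 2; a_4 = 5; b_4 = 10; c_4 = 3.5; t_4 = 4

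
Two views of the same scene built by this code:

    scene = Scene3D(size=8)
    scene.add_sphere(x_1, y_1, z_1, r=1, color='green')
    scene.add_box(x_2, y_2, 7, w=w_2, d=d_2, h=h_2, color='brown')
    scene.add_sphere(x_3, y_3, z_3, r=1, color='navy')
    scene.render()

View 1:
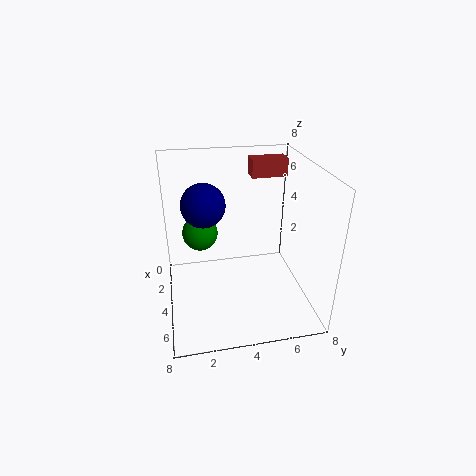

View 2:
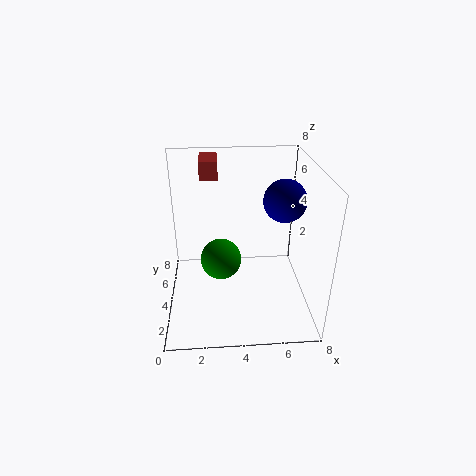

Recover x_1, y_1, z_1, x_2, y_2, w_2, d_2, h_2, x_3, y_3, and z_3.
x_1 = 3, y_1 = 2, z_1 = 4, x_2 = 2, y_2 = 5, w_2 = 1, d_2 = 2, h_2 = 1, x_3 = 6, y_3 = 2, z_3 = 7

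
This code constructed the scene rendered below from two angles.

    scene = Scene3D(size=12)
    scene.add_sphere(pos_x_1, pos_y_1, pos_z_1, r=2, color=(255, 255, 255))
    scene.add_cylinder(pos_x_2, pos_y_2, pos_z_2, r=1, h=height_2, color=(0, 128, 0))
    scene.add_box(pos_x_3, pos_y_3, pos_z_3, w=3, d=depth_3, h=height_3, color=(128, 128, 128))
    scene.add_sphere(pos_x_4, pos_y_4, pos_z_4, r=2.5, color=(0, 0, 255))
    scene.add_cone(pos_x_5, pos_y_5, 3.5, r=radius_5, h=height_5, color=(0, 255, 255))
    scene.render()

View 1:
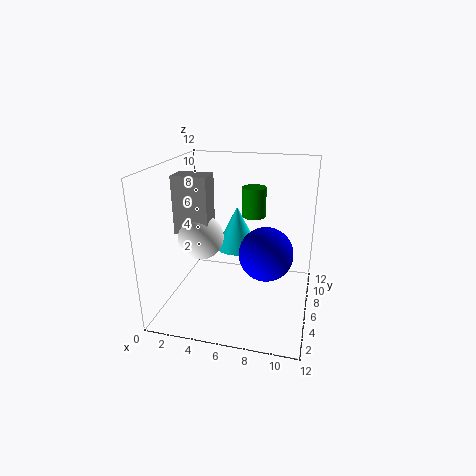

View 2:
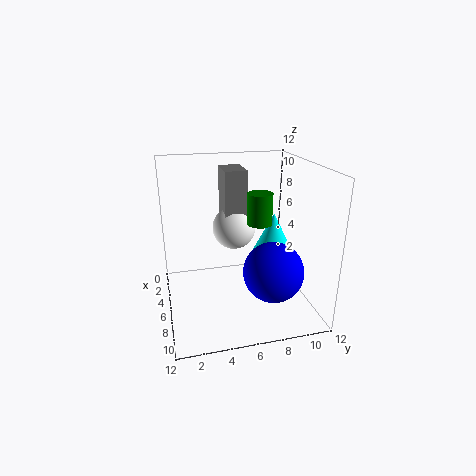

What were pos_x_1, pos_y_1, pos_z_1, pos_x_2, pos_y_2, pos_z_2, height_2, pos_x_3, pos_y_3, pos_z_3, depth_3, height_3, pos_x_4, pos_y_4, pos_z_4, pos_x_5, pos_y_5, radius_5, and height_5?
pos_x_1 = 2.5
pos_y_1 = 6.5
pos_z_1 = 5.5
pos_x_2 = 7
pos_y_2 = 7.5
pos_z_2 = 7.5
height_2 = 2.5
pos_x_3 = 0.5
pos_y_3 = 5.5
pos_z_3 = 6
depth_3 = 2
height_3 = 5
pos_x_4 = 8
pos_y_4 = 8.5
pos_z_4 = 3.5
pos_x_5 = 5
pos_y_5 = 9.5
radius_5 = 2
height_5 = 4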